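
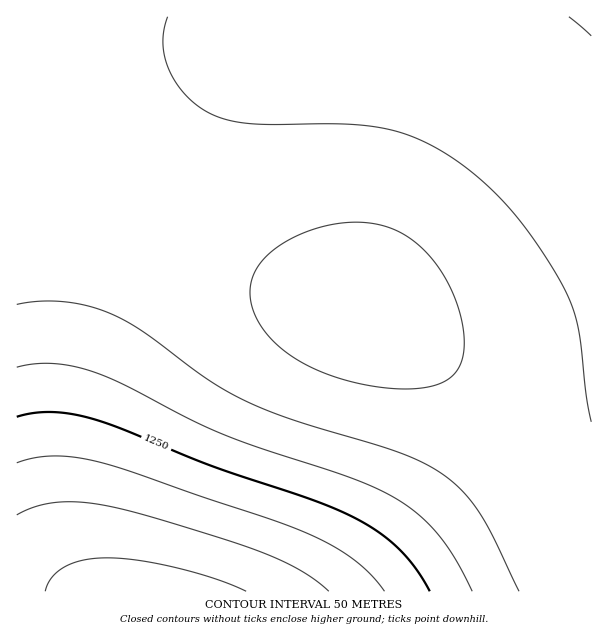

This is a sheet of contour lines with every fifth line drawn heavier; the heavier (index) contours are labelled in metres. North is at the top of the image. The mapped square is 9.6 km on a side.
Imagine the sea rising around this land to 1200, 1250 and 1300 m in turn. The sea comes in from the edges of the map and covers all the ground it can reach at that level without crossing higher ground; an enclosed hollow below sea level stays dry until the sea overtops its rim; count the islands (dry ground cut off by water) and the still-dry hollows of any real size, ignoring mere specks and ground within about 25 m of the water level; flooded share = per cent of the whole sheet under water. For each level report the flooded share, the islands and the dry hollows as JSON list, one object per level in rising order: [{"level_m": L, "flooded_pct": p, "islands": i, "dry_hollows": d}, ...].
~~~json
[{"level_m": 1200, "flooded_pct": 10, "islands": 0, "dry_hollows": 0}, {"level_m": 1250, "flooded_pct": 15, "islands": 0, "dry_hollows": 0}, {"level_m": 1300, "flooded_pct": 21, "islands": 0, "dry_hollows": 0}]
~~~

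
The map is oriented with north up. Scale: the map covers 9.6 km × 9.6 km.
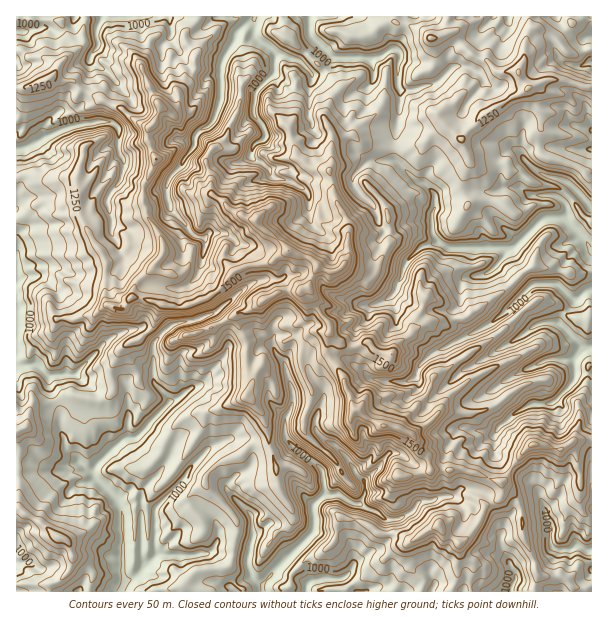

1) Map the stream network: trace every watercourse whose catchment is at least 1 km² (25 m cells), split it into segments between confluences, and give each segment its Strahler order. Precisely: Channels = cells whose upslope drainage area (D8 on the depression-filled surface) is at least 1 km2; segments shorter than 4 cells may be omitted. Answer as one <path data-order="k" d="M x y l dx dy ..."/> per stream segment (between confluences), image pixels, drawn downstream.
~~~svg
<path data-order="2" d="M263 584l0 7"/><path data-order="3" d="M125 581l0 3-5 7"/><path data-order="1" d="M320 579l-9 2-5 6 0 4"/><path data-order="1" d="M513 572l3 3 0 4-4 6-2 6"/><path data-order="2" d="M156 555l-24 24-7 2"/><path data-order="1" d="M168 555l-12 0"/><path data-order="1" d="M252 516l0 24-1 2 0 4-2 2 0 7-1 2 0 10 3 5 0 4 6 6 6 2"/><path data-order="1" d="M546 513l0 5 5 9 0 18 1 3 3 1 15 0 5-3 6 0 3 3 7 0"/><path data-order="2" d="M359 504l-5 0-16-10-3 0-2 1-10 0"/><path data-order="1" d="M429 501l-9 0-10 12-12 6-12 0-3-1-6-6-6-2-2-1-3 0-3-3-4-2"/><path data-order="2" d="M323 495l-11 11 0 4 2 2 0 18-2 3-40 40 0 2-9 9"/><path data-order="2" d="M93 471l3 8 21 21 3 6 0 3 2 1 0 5 1 1 0 62 2 3"/><path data-order="1" d="M192 465l-3 3 0 2-3 3-1 4-5 5 0 1-24 24-1 3 0 39 1 2 0 4"/><path data-order="1" d="M78 462l2 0 7 8 6 1"/><path data-order="1" d="M329 443l1 1 3 0 15 15 2 5 3 3 4 9 8 6 0 13-3 3-3 6"/><path data-order="1" d="M495 432l2-3 16-15 9-4 3-3 6-3 20 0 3-3 1 0 15-15 0-2 3-3 2-3 0-19 12-12"/><path data-order="2" d="M168 404l-31 33-3 1-9 0-3 2-27 27-2 4"/><path data-order="1" d="M192 387l-3 3-6 3-6 6-6 2-3 3"/><path data-order="1" d="M74 375l-8 0-1-1-2 1-16 0-8-7-6-3-16 0"/><path data-order="1" d="M417 375l0-4 3-6 12-12 15-6 3-3 29-14 3-3 12-6 6-6 1 0 30-30 3-1 21 0 3 1 14 14 4 0 3-2 6-6 3-1 3 1"/><path data-order="1" d="M560 359l13 0 12-12"/><path data-order="1" d="M273 348l3 6 8 8 1 3 2 10 1 2 0 3 2 1 0 3 3 6 0 14-8 15 0 18 2 3 10 10 6 3 20 18 0 11 1 1 0 11-1 1"/><path data-order="2" d="M587 347l4 0"/><path data-order="1" d="M524 333l1 0 6-6 6-3 3 0 2-1 15 0 3 1 21 21 0 2 4 0"/><path data-order="1" d="M219 309l-3 3-6 2-1 1-3 0-8 5-4 0-2 1-7 0-2 2-6 0-10 6-12 12-2 3 0 37 2 3 13 14 0 6"/><path data-order="1" d="M372 305l3 0 2-2 3 0 6-3 9-7 1-6 2-2 0-3 4-6 0-4 2-2 0-3 3-6 15-15 9-1 1-2 9 0"/><path data-order="1" d="M17 267l0 86"/><path data-order="1" d="M497 264l6-6 1-3 0-4 2 0 3-3"/><path data-order="2" d="M509 248l4 0 29-29 3-1 18 0 24 24 0 1 4 5 0 4"/><path data-order="2" d="M441 243l8 5 60 0"/><path data-order="1" d="M206 239l-12-3-6-6-2-5-16-16 0-5-3-6 0-13 1-2 2-6 12-12 3-7 9-11 1-3 0-9 6-6 8-3 4-4 2-6 1-2 0-3 2-1 0-3 1-2 0-4 2-2 0-34 1-2 0-3 12-19 0-6 12-12 5-2 4-4"/><path data-order="1" d="M111 219l0-3-1-1 0-6-2-2-1-7 4-9 9-9 2-9 1-2 0-12-4-6 0-24-6-6-3-1-15 0-2 1-10 0-2 2-4 0-2 1-10 2-5 3-3 0-15 7-3 3-6 3-3 0-7 5-6 0"/><path data-order="1" d="M309 203l0-6-1-3-6-6-5-2-3-3-6-3-4 0-2-1-6 0-3-2-3-3-1-6-2 0-6-6-6-1-4-5 1-9 6-6 3 0 5-4 0-5-3-6-9-12 0-10 1-2 0-9 2-3 18-18 0-18"/><path data-order="1" d="M353 183l0-6 1-3 12-12 3-1 26 0 3 3 1 0 18 18 6 1 11 11 1 3 0 10-3 5 0 21 5 6 0 3 3 0 1 1"/><path data-order="1" d="M522 156l2 3 10 11 2 0 3 3 6 3 9 1 1 2 3 0 2 1 6 2 6 6 1 0 8 7 0 2 7 7 0 2 3 1"/><path data-order="1" d="M453 68l-1 0-15 15-3 1-3 0-2 2-6 0-1 1-9 2-2 1-10 0-3-4 0-23 3-4 0-5-5-4-7 0-6 6-3 1-47 0-3-1-19-20-2-3 0-16"/><path data-order="1" d="M305 66l-6-6-9-1-5-3-9 0-1-2"/><path data-order="1" d="M90 59l0-3 8-9-2-18 2-2 0-3 3-3 0-4 1 0"/><path data-order="2" d="M275 54l0-1-6-6-11-6-4-5 0-6 1-1 0-12"/>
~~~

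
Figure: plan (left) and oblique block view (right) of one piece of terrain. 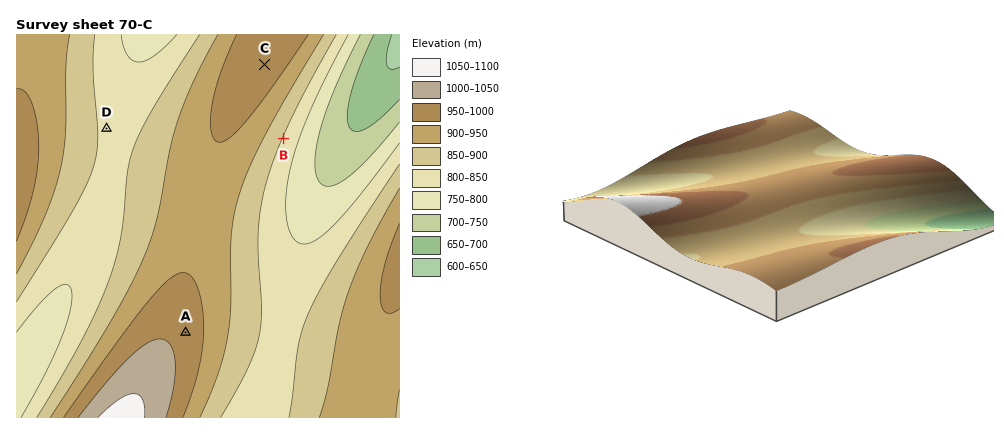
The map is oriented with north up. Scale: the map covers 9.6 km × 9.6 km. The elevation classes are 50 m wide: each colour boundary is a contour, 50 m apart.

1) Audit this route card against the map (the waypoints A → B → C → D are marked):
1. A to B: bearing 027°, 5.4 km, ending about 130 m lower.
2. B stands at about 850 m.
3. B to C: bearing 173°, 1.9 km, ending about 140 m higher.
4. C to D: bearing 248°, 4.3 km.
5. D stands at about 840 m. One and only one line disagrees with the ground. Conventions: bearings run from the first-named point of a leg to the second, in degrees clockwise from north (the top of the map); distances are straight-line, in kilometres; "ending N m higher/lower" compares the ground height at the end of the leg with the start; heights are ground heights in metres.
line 3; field bearing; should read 346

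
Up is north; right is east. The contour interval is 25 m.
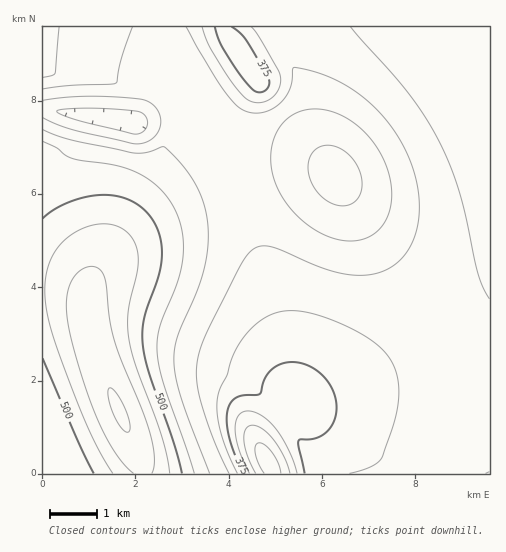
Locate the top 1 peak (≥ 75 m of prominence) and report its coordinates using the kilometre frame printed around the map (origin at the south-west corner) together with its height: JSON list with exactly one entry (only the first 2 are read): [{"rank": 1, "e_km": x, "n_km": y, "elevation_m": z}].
[{"rank": 1, "e_km": 1.66, "n_km": 1.34, "elevation_m": 578}]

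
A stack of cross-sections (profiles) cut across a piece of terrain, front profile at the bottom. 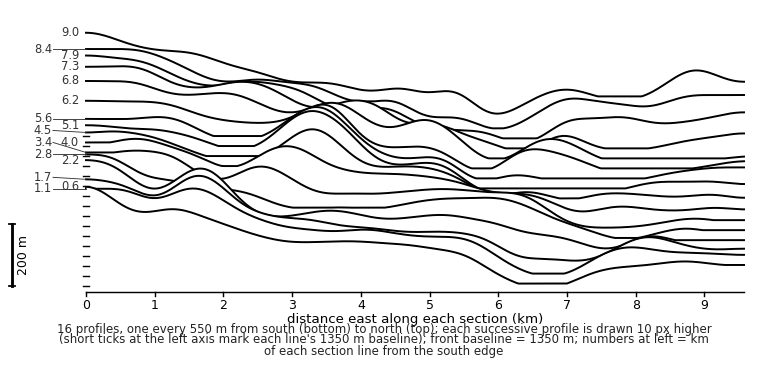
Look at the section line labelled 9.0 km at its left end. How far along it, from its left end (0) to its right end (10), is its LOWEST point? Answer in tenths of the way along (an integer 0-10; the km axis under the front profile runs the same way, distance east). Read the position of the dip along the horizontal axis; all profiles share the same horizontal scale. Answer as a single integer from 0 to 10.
6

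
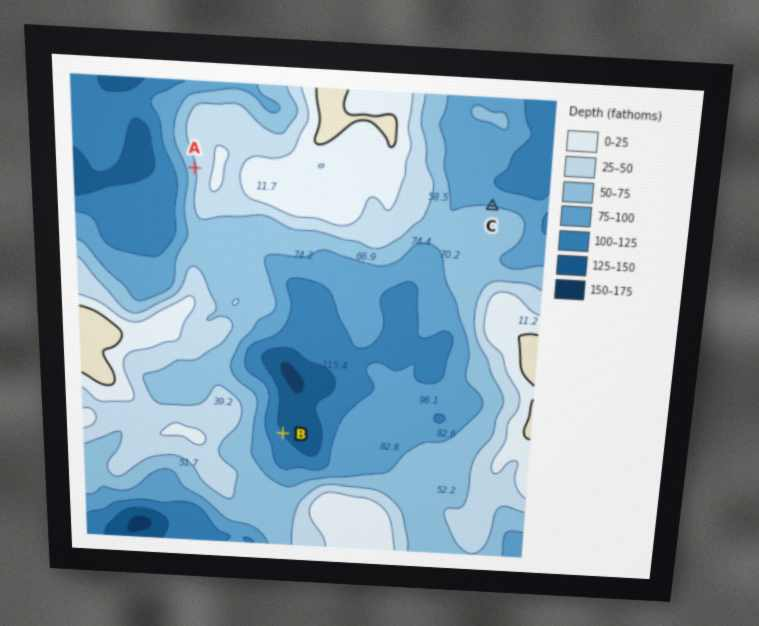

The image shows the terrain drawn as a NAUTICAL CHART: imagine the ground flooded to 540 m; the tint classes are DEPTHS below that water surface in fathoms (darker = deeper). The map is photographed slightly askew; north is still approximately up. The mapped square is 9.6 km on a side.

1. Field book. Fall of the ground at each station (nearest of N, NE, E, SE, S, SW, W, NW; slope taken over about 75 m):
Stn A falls W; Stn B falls NE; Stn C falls N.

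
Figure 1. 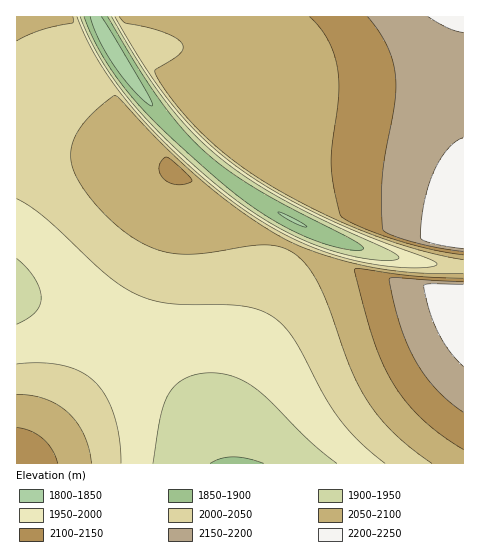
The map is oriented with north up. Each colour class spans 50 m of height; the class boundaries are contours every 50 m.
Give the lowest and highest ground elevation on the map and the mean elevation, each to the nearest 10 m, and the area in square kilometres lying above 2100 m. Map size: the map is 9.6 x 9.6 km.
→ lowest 1820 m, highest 2240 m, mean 2050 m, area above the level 20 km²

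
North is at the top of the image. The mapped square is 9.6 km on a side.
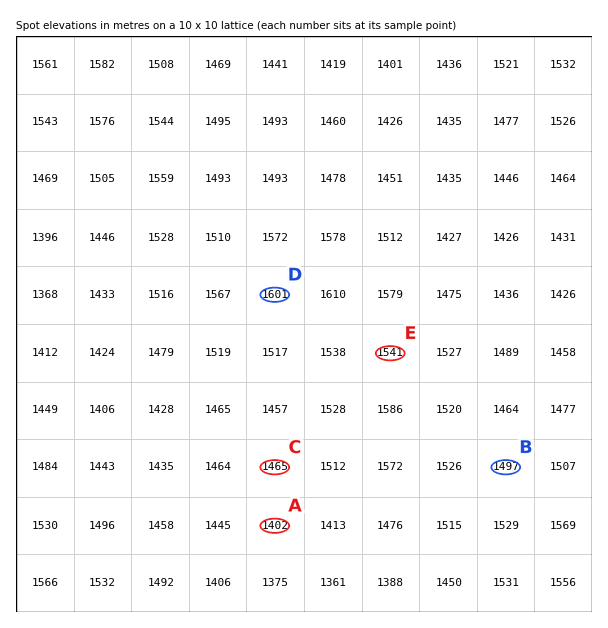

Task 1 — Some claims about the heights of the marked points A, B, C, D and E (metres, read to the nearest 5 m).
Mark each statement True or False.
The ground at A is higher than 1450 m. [False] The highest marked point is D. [True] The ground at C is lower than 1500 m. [True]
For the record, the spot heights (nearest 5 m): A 1400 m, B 1495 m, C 1465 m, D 1600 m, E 1540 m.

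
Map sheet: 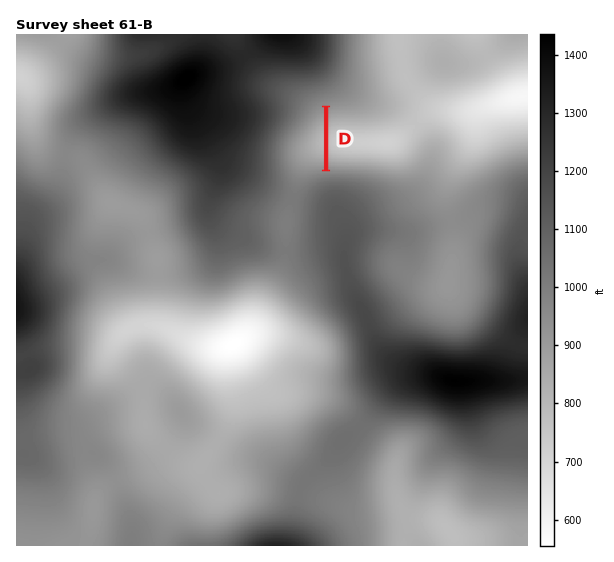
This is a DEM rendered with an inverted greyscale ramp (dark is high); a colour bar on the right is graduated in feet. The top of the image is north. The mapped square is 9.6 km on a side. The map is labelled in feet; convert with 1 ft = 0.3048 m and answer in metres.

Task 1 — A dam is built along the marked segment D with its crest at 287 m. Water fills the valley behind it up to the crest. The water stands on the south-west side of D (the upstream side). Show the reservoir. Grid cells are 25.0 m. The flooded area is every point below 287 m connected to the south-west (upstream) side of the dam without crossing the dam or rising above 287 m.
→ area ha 52.3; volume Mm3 9.36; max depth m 47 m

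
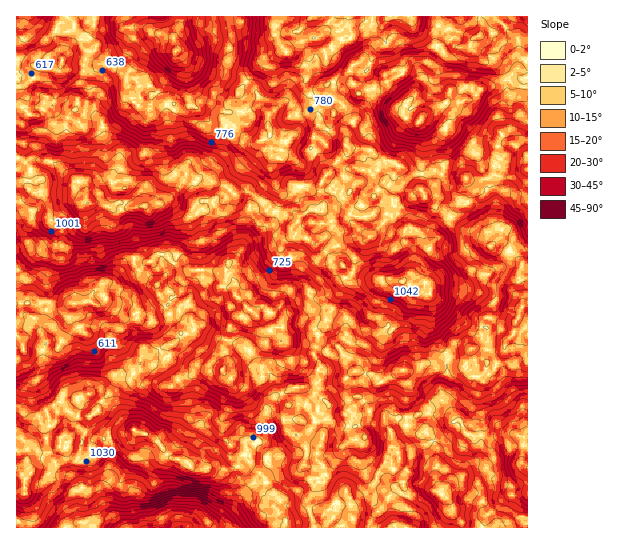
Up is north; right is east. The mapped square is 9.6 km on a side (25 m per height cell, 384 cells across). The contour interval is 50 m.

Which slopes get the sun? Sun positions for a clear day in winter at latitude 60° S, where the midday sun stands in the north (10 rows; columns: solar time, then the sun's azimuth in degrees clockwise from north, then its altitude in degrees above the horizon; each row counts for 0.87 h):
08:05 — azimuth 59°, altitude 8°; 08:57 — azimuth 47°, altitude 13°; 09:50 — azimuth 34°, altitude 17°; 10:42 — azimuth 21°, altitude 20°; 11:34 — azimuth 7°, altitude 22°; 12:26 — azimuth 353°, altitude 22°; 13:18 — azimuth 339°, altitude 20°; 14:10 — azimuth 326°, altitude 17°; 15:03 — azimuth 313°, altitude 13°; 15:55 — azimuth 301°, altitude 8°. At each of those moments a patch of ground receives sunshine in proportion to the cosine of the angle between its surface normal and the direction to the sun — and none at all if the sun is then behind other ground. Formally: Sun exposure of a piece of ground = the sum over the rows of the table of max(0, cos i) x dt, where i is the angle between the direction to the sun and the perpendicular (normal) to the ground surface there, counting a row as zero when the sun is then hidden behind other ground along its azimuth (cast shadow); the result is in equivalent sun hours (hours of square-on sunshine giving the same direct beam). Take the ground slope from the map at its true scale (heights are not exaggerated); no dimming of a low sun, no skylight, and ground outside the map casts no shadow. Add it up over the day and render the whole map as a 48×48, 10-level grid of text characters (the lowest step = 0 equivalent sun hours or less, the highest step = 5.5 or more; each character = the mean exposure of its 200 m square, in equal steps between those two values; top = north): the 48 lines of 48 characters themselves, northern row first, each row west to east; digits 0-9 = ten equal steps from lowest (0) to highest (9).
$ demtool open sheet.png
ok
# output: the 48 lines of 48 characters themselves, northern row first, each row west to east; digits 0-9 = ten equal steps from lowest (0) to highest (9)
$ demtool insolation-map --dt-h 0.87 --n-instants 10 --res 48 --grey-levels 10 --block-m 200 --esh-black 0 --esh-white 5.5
111235444210000144333344213674223421134577555310
011233555555311233333443344664333100002234765411
211102566776741022443443564112310131001125412232
111212324676753434565554232123100000000111122221
333334444567876655545531001222112200000000002222
457767667546668777545300000100211212100000000134
478898777434468887766301001233421240000100001454
755677775554466665463220001344665420000001137766
544554567664344454542230153352477521110134577777
666652356876566777455642432355665664212456777786
887556556889988897644123201325664677766646766778
888788977999998999874323335533667668998778655577
778998887776789999987774455456334579989998543227
645688887656788766776776553377312246667777754344
230268977579976456656777898665454322244456765543
344445555447776533458877667642564433200243332111
234444666776777310025457745545432255432332121132
212334345566543333321225776665424654677554200023
245411000100100132210122345224345435788741000001
112101100000000000000012464444530047778741000001
100000000000000000000003434664443355566764311122
221100000000000000000023300233577864576444542322
111000000000000000000112221125768998876556577631
100000000000012000101110100123357999878887666533
110000000000243443321111000011245567656655642222
000000000000234554331100001212111111134444454310
110000000001124655533100013331000100001242212331
554210112233235567642211122232002000000011000233
346554567755435556534444434542112100000001333333
246665346679876542346764222331122221000000123344
555458876778876311224665334321132110000021013455
555568988875542111221357875443210100000024334555
777999998864332322212456555455212100000123324655
988999998543211245432344687643233100125755434577
977777776654422578765447877634566578668898766799
888655434788889889988777511256656788776567888779
787532224799999888889966544434334787885367789876
764565356799999877569975456533444556532356777887
875576676668899875667887521365432346422223665676
566544444221257788775666664553322345655312334334
345433420100035887775442576434466654552122111234
754223310011123566776443433345767653432110012366
353300000000000023333235544546876522242210233322
333320000100000000001134678545886421212102433421
441011100000000000000145675556455434353224434554
002000000000000000000245544565345346667543454200
002100000000000000000023466444454468776644553000
111111110000000000000013444324423576884576431223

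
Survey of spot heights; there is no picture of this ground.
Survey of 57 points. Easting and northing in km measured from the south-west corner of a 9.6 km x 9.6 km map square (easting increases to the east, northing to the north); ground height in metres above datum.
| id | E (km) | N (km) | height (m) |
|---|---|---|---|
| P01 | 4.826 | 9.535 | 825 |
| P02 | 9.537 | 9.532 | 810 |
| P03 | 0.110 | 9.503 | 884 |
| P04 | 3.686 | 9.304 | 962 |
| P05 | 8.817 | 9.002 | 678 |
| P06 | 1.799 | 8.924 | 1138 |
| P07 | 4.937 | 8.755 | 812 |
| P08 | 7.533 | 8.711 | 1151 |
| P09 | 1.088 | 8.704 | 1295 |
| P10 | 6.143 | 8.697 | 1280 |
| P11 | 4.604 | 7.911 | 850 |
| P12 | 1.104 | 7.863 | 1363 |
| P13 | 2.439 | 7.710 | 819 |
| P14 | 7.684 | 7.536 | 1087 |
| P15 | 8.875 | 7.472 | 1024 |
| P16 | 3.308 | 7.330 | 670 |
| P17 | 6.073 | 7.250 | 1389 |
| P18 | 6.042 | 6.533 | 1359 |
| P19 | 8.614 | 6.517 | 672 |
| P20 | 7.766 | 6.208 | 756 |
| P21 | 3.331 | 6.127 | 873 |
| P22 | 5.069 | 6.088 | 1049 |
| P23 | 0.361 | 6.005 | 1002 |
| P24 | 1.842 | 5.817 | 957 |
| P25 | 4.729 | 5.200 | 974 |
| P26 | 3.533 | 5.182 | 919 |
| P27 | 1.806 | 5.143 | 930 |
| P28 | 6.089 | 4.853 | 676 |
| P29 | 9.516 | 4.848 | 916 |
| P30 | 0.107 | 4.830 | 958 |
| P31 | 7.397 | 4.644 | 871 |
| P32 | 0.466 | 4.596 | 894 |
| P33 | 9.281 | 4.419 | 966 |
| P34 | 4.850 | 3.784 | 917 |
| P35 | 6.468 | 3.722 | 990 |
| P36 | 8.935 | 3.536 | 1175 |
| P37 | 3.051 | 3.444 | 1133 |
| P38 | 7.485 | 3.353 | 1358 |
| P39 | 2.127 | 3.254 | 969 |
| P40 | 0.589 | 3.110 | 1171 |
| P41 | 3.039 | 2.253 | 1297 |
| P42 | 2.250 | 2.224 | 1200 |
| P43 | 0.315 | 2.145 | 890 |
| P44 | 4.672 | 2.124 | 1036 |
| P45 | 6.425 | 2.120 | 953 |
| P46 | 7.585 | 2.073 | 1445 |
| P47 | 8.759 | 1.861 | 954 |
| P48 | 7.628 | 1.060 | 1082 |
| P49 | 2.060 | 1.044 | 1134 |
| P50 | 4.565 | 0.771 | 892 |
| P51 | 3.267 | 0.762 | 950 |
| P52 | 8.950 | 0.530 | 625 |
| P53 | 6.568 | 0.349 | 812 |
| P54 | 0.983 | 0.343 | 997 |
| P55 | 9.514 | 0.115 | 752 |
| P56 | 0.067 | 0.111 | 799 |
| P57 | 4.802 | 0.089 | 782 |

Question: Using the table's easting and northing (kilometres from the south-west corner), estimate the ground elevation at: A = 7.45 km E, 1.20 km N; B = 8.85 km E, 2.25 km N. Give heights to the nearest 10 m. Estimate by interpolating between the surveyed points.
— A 1090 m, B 1000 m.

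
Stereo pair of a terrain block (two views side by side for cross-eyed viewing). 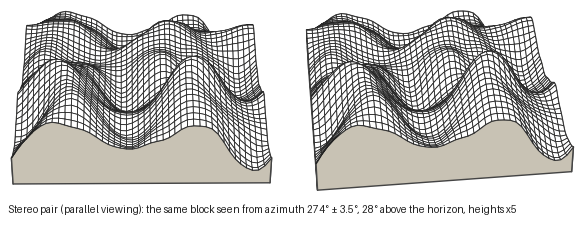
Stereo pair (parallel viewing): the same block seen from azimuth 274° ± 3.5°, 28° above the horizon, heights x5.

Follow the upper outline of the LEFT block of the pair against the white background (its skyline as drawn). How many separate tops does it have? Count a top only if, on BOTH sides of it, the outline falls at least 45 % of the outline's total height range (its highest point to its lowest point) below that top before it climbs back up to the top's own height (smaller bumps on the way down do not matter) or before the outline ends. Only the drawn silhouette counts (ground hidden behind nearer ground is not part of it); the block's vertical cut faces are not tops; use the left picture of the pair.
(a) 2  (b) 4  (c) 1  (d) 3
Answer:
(c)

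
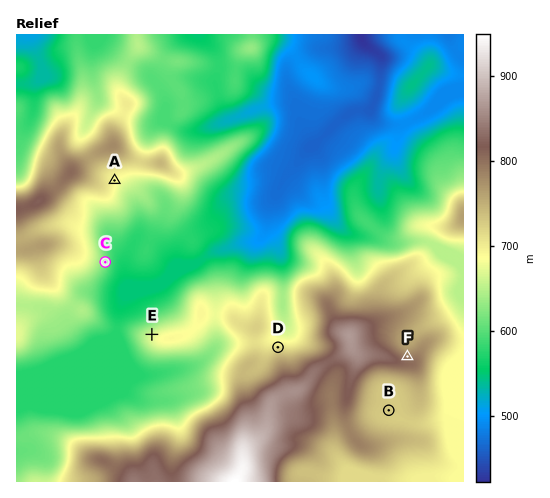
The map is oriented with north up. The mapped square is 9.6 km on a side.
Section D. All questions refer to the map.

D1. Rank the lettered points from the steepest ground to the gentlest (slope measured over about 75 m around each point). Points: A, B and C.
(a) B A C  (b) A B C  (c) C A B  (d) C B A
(c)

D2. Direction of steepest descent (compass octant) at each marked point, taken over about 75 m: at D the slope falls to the N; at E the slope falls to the NW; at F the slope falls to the N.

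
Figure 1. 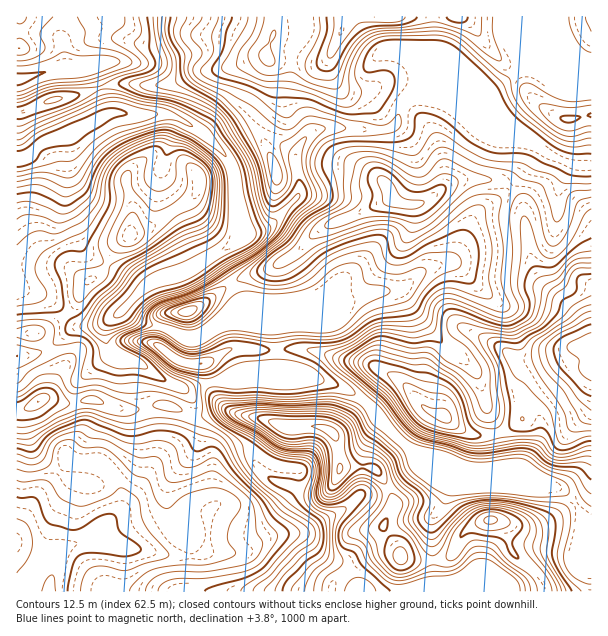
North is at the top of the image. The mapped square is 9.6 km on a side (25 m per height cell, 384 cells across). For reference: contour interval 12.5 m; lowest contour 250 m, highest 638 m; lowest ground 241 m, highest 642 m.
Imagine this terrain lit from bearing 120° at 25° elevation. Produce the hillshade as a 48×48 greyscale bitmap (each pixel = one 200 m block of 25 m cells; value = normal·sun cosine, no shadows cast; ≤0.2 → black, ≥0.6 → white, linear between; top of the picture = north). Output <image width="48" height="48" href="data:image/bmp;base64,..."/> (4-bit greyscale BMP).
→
<image width="48" height="48" href="data:image/bmp;base64,Qk32BAAAAAAAAHYAAAAoAAAAMAAAADAAAAABAAQAAAAAAIAEAAATCwAAEwsAABAAAAAAAAAAAAAAABEREQAiIiIAMzMzAERERABVVVUAZmZmAHd3dwCIiIgAmZmZAKqqqgC7u7sAzMzMAN3d3QDu7u4A////AImHZ3iHZmd3ZmVEVVaJmIrLqpiIiGebqYiId3iHZmd3ZmVERVV4h3nMurqYh3m7mYiId3iHd3d3d3ZERERXdmi8qcyoeJq7mHiIiIiIh4iIiIdkRENHdmeahpy5iavLmHiJmYiIiIiZiIh3ZUIld3iadFmqmrvMqYiJmZiIiIiZiHd3d2QjVoq6gyR5qqu7qYiImamIeImZiHdnh3h1RGrMpiEleImaqZiIiZqYeJmZmIdmdljLdFi8uFMjRmd4iJmIiZmYiImZmHZnhhK/t3iaqYdmZ3eHd5qYiImIiImqmGZ4hxBtyaupiIiIiImZh6qpiIiImHial2eJqTBKqby5iJmqqYibqavKmZiJmYeJlmeJq4NqmJuqqpq8y5d7zLzsqZmZqpiJh3dnrLeLuZmZqqq8zLh5vLzuypmauqmIh3dniZibyodnmruYial3mqvN25maqqmHVFZlVVZ5unVGibyXV5mHeHi7qpmZiImFMzMzMiNXmWRXiaynVoiHeEWKl3iHd4hlVVRFRERnd2VniKuWV4iHd1VpqHd3d4iJiHd3d3Z2Znd4iJmGV4h3d2Zoqph3d2iby5mZmYdlVnd3iIh1V4d3iHdni7mIdWhmm6qZmIZTNXd2iYh1Z3ZniJmYeahlVpljNniHdmZCE2dmeIdlZlRWeImqmZYxNomoZWd2ZmZCEUZmVnd2VDM0VmeJq8lRA3nNuHiIiIh1M0VVRGd3VCIzRHd3nO2lABSN25iIiIiIZVZUNGeHdUNFVXd3et7aUAAEq6maqZiIh3dkNWd3dlVWZoiHeK39p1IAF5mbu7qYiIiGVXd3ZmZVZoh3d4vv2phiADV5vMupiJmodnd2ZmZTRnd3h3m+7bqYQAAVm8y6l3m6mId2ZnhkRXd3d3ec7+y7lzAAOLzMqXesqZh3ZnmFVnd3ZmZ5ve3MyoQAA3vMy4ecyph3ZomGZneHZlVomrzN7JZTADabzKmbzKmHZ4qXZoiHZURXmIq97ZVoUBJHmqqazMqHZ4qXZniIZERXmHed/YRJpSI0Z4mZrMuod4mXZmeIZDNomHeM/YM4yVRVZnmHebupiImYdlZ4dCJYmXd77XM3uWZmVnmXZ5mYmIiId2ZndSAmmXZ6y2NIqFVmVniHZ4iHeIiIiJd3djECWHaJqFRYqERmZneHZ4iId4iJmcuYdlMhFHeIdVV5qWRWZnd3eImIiIiJq83LmHZUIleIZVeJq5d3iId3eJmIiId5q6zdy5h3dmiIdWeImqmZmZl3iJiIh3d4iWeb3cuZmpmId4iImpmaqqmIiIiIdneHdzNGibuYmqmYiJiZmZmqqZqYiIiIZniIh3VFVVZmZnd4mZmamZm7qJmZiIiId3iIiKmYd2VVRERWd4iamHm9uYiZiIiHiIiIiLuqmZh2ZVRVVWeJmGe92oiIiIh4mYiIiaqpiJmIdVVnZlV5mGad7bqpmYeJmYiIiJmZiIiHZEV3dmVomHV63dy7upiamIiId5mZiIh3ZEVndmZnmXZpq83cuqqqmIiHdw=="/>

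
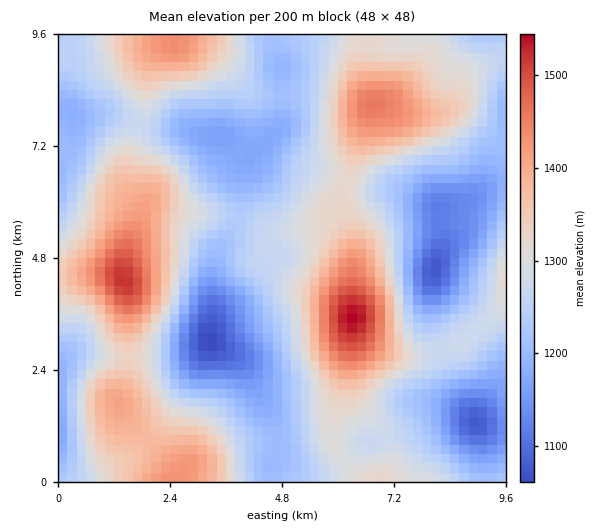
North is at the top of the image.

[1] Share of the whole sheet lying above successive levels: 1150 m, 92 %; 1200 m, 80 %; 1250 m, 60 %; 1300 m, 39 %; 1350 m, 23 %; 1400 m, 11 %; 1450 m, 4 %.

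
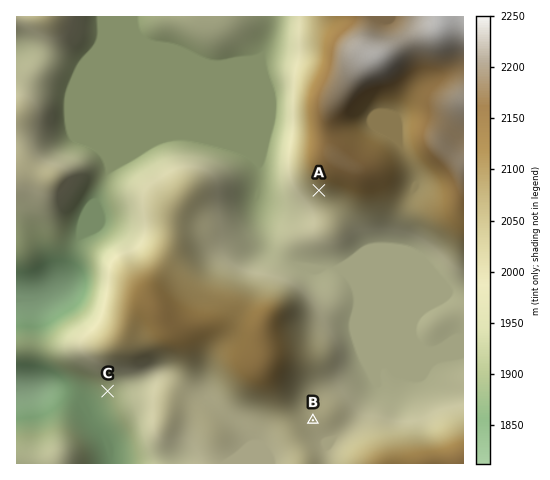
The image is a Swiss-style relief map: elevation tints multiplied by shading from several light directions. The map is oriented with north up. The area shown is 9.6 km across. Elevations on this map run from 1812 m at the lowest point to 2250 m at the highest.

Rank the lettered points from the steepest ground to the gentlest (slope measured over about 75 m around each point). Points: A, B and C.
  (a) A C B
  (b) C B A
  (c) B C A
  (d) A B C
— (a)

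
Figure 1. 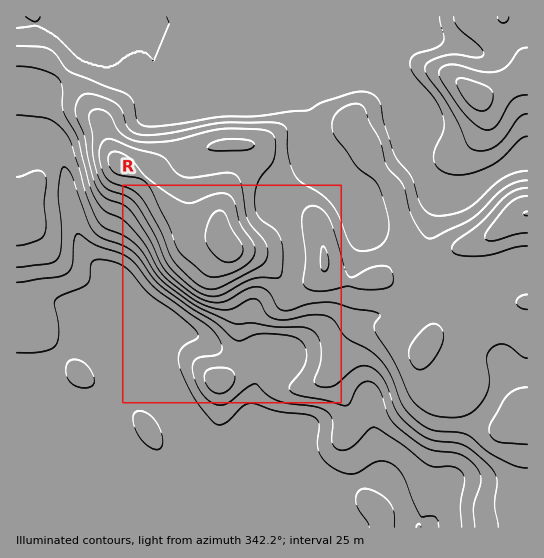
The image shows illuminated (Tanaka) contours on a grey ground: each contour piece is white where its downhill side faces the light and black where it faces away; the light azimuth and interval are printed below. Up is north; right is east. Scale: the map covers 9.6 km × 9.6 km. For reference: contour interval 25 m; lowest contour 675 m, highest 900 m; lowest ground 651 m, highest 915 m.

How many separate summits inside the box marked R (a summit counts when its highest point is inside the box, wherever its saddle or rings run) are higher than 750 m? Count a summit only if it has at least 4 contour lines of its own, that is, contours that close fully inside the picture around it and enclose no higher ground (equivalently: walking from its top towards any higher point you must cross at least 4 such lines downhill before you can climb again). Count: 1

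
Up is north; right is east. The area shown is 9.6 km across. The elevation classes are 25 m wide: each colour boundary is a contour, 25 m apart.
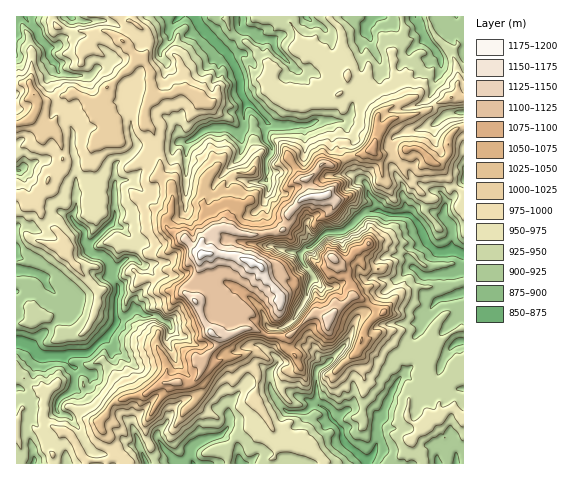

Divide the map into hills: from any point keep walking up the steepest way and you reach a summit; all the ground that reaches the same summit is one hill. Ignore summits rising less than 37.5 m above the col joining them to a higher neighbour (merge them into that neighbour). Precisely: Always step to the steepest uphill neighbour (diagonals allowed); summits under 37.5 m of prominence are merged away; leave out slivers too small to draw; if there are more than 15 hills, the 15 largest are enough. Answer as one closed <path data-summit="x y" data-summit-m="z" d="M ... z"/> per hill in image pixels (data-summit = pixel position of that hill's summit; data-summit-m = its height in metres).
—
<path data-summit="251 263" data-summit-m="1188" d="M463 16l-438 1 12 14 1 5 10 11 2 10 7 7 0 5-6 5-3 9 10 22 4 1 11 13-2 8 2 5-1 14 4 12 0 23-12-4-10-12-8-4-11 1-19 10 1 292 447-1-1-281-7 7-1 7-9 8-6-12-21-7-13 19 0 10-18 0-7-3-16 1-20 18 15 30-1 12 4 6 6 2 8-3 19 3-40 40-8 20-20 22-23-16-14 1-13 12-19-14-9 0-14 7-16 2-12-9-15-1-7-7-12-5-8-10-9-6-10 0-13-7 0-9 17-19 2-7 4 2 26-1 11 8 12-3 14 0 18 9 20 16 11 23 8 1 11-5 13-16 13-31-11-14-4-10-20-4-8-3-3-5-4-16 3-9-3-16 5-11-2-17 13 0 18-9 6-6 1-6-1-25 11-5 29 0 7-6 2-13 16-10 9-9 3-12 12 10 13 26 10-1 14-10 4 8 12 11 6-2 11 0z"/><path data-summit="320 196" data-summit-m="1163" d="M337 120l-22 1-10 5-1 31-17 13-7 2-13 0 2 17-5 11 3 7-3 18 7 21 29 8 23-20 5-2 16-1 21-19 14-2-11-16-2-11-5-1-11-10-2-7-8-15 6-9 2-8-3-10z"/><path data-summit="211 333" data-summit-m="1160" d="M183 275l-29 0-3 6-17 19 0 9 13 7 10 0 9 6 8 10 12 5 7 7 15 1 12 9 16-2 14-7 12 1 8-18-4-5-5-14-9-9-29-19-17-1-12 3z"/><path data-summit="372 150" data-summit-m="1088" d="M381 71l-3 12-9 9-16 10-2 13-7 7 4 11-1 6-7 11 8 15 3 9 15 9 2 11 11 17 9 3 18 0 0-11-4-8 1-8-11-21 0-26 3-4 14-6 23-4 13-11-11-11-4-8-14 10-10 1-13-26z"/><path data-summit="34 95" data-summit-m="1050" d="M25 16l-9 1 0 154 5-1 14-8 11-1 8 4 10 12 11 5 1-24-4-12 1-14-2-5 2-8-11-13-4-1-10-22 3-9 6-5 0-5-7-7-2-10-10-11-1-5z"/><path data-summit="329 319" data-summit-m="1146" d="M361 276l-15 5-13 7-12-1-7-9-19 40-12 10-12 0-4 5-5 14 16 12 13-12 14-1 23 16 20-22 8-20 40-40-19-3-12 3z"/><path data-summit="430 160" data-summit-m="1065" d="M463 113l-16 1-15 12-23 4-16 8-3 6 3 8-1 14 11 21-1 8 4 9 13-19 21 7 6 12 9-8 1-7 8-8z"/><path data-summit="333 258" data-summit-m="1139" d="M344 231l-16 1-5 2-12 13-5 1-5 5 2 10 18 24 12 1 28-12-2-4 1-12-8-18z"/>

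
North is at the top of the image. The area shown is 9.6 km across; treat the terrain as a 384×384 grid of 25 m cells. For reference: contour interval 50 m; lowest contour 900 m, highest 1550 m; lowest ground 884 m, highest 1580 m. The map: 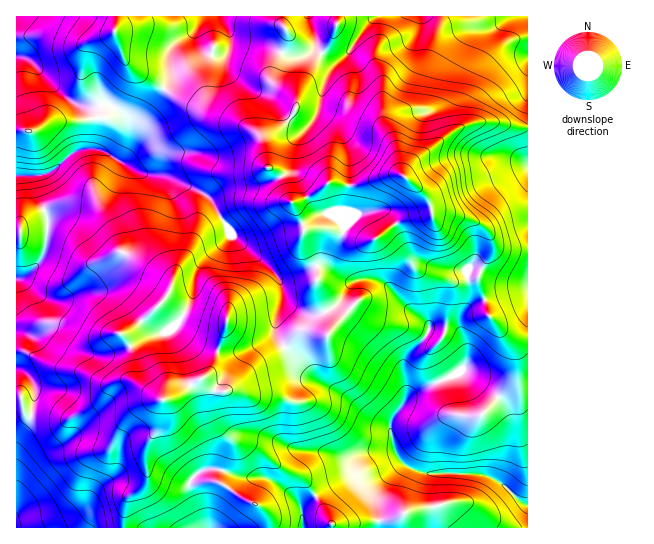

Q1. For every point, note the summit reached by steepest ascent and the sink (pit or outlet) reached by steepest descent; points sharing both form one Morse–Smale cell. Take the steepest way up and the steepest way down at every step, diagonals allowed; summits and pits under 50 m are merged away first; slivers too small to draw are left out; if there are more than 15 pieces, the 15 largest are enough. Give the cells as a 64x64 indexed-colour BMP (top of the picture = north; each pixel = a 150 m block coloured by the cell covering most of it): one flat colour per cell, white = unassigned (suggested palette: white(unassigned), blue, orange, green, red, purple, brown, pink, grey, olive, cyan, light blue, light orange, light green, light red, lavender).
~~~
<image width="64" height="64" href="data:image/bmp;base64,Qk12CAAAAAAAAHYAAAAoAAAAQAAAAEAAAAABAAQAAAAAAAAIAAATCwAAEwsAABAAAAAAAAAA////ALR3HwAOf/8ALKAsACgn1gC9Z5QAS1aMAMJ34wB/f38AIr28AM++FwDox64AeLv/AIrfmACWmP8A1bDFAFVVVVVVVVWZmZmZmQAAAAAAAAAP///xERERERERERERVVVVVVVVVZmZmZmQAAAAAAAAAA////ERERERERERERFVVVVVVVVVmZmZmZAAAAAAAAAA////8REREREREREREVVVVVVVVVWZmZmZAAAAAAAAAAD////xERERERERERERVVVVVVVVVVmZmZkAAAAAAAAAB/////ERERERERERERFVVVVVVVVVVZmZmQAAAAAAAAB3d////xEREREREREREVVVVVVVVVVVmZmZAAAAAAAAB3d3d///8RERERERERERVVVVVVVVVVWZmZmZmQAAAAd3d3d3f///ERERERERERFVVVVVVVVVVZmZmZmZAAAAd3d3d3d3//8REREREREREVVVVVVVVVVVmZmZmZkAAAd3d3d3d3d3cRERERERERERVVVVVVVVVVWZmZmZmZAHd3d3d3d3d3dxERERERERERFVVVVVVVVVVVmZmZmZd3d3d3d3d3d3d3EREREREREREQVVVVVVVVVVVZmZmZl3d3d3d3d3d3d3cRERERERERERAFVVVVVVVVVVmZmZl3d3d3d3d3d3d3EREREREREREREAIiIiVVVVVVWZmZmXd3d3d3d3d3dxEREREREREREREQAiIiIiVVVVVZmZmXd3d3d3d3d3dxERERERERERERERACIiIiIlVVVaqpmZl3d3d3d3d3dxEREREREREREREREAIiIiIiJVVaqqqZkiJ3d3d3d3cREREREREREREREREQAiIiIiIiIqqqqqoiIid3d3d3cRERERERERERERERERAiIiIiIiIiqqqqqqIiInd3d3EREREREREREREREREREiIiIiIiIiKqqqqqqiIiJ3d3ERERERERERERERERERESIiIiIiIiIqqqqqqqIiIiJ3ERERERERERERERERERERIiIiIiIiIqqqqqqqoiIiIicREREREREREREREREREREiIiIiIiIiqqqqqqqqIiIiJBERERERERERERERERERESIiIiIiIiKqqqqqqqoiIiIkRBRBERERERERERERERZmIiIiIiIiIiqqqqqqIiIiIiREREQRERERERERERERZmYiIiIiIiIiIqqqoiIiIiIiJEREQRERERERERERERZmZiIiIiIiIiIiKqoiIiIiIiIkRERBERERERERERERFmZmIiIiIiIiIiIiIiIiIiIiIiRERBEREREREREREREWZmYiIiIiIiIiIiIiIiIiIiIiJEREEREREREREREREWZmZiIiIiIiIiIiIiIiIiIiIiIkREQRERERERERERERZmZmAiIiIiIiIiIiIiIiIiIiIiRERBERERERERERERFmZmYAIiIiIiIiIiIiIiIiIiIiREREEREREREREREREWZmZgACIiIiIiIiIiIiIiIiIiREREERERERERERERERFmZmAAIiIiIiIiIiIiIiIiIkREREQREREREREREREREWZmYAACIiIiIiIiIiIiIiIkREREQRERERERERERERERFmZgAAIiIiIiIiIiIiIiIkRERERBERERERERERERERFmZmAAAiIiIiIiIiIiIiIkREREREEREREREREREREREWZmYAACIiIiIiIiIiIiIiREREREQRERERERERERERFmZmZgAAIiIiIiIiIiIiIiREREREQRERERERERERFmZmZmZmAAIiIiIiIiIiIiIiJERERERBERERERERERFmZmZmZmYAAiIiIiIiIiIiIiJERERERDMxERERERERFmZmZmZmZgACIiIiIiIiIiIiREREREREMzMRERERERFmZmZmZmZmACIiIiIiIiIiIkREREREREMzMzMzMzERFmZmZmZmZmbMzCIiIiIiJEREREREREREQzMzMzMzMzM2ZmZmZmZmZszMzCIiIiJEREREREREREMzMzMzMzMzMzZmZmZmZmZmzMzMwiIixEREREREREREQzMzMzMzMzMzMzZmZmZmZmbMzMzMzMzMRERERERERERDMzMzMzMzMzMzM2ZmZmZmZszMzMzMzMzUREREREREREMzMzMzMzMzMzMzNmZmZmZmzMzMzMzMzNREREREREREiDMzMzMzMzMzMzMzNmZmZmYAAMzMzMzM1ERERERERIiIiDMzMzMzMzMzMzMzNmZjMwAAAAAADM3dREREREiIiIiIMzMzMzMzMzMzMzMzMzMzAAAAAAAM3d3URERIiIiIiIiDMzMzMzMzMzMzMzMzMzMAAAALu73d3d1ESIiIiIiIiIMzMzMzMzMzMzMzMzMzMwAAC7u73d3d3UiIiIiIiIiIAzMzMzMzMzMzMzMzMzMzAAC7u7vd3d3d6IiIiIiIiIAAMzMzMzMzMzMzMzMzMzMAC7u7vd3d3e7oiIiIiIiIAAADMzMzMzMzMzMzMzMzMwALu7u93d3u7uiIiIiIiIgAAAMzMzMzMzMzMzMzMzMzC7u7u73d3e7u6IiIiIiIiIAAADMzMzMzMzMzMzMzMzO7u7u7vd3e7u7oiIiIiIiIgAAAMzMzMzMzMzMzMzMzM7u7u7u93d7u7u6IiIiIiIiIAAADMzMzMzMzMzMzMzMzu7u7u7u97u7u7uiIiIiIiIgAAAAzMzMzMzMzMzMzMzO7u7u7u7vu7u7u7oiIiIiIiAAAADMzMzMzMzMzMzMzM7u7u7u7u77u7u7u6IiIiIiAAAAAMzMzMzMzMzMzMzMz"/>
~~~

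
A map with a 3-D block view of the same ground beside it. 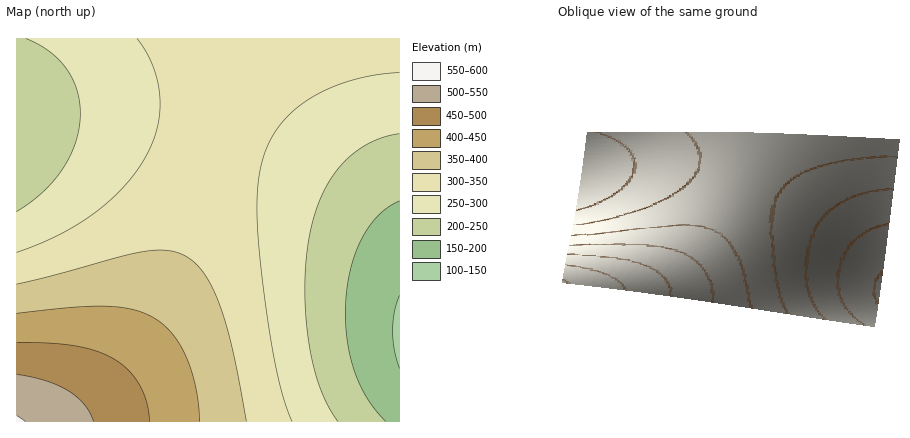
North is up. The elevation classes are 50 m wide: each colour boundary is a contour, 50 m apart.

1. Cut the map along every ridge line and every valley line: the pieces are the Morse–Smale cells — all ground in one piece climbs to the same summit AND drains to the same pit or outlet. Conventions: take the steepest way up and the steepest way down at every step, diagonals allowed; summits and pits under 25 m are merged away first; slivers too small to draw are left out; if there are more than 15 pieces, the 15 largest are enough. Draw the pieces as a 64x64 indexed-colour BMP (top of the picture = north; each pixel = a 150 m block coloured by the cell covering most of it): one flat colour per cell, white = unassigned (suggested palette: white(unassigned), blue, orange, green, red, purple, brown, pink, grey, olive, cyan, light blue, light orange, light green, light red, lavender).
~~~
<image width="64" height="64" href="data:image/bmp;base64,Qk12CAAAAAAAAHYAAAAoAAAAQAAAAEAAAAABAAQAAAAAAAAIAAATCwAAEwsAABAAAAAAAAAA////ALR3HwAOf/8ALKAsACgn1gC9Z5QAS1aMAMJ34wB/f38AIr28AM++FwDox64AeLv/AIrfmACWmP8A1bDFACIiIiIRERERERERERERERERERERERERERERERERERERIiIiIiEREREREREREREREREREREREREREREREREREREiIiIiIiERERERERERERERERERERERERERERERERERESIiIiIiIhERERERERERERERERERERERERERERERERERIiIiIiIiIREREREREREREREREREREREREREREREREREiIiIiIiIiERERERERERERERERERERERERERERERERESIiIiIiIiIhERERERERERERERERERERERERERERERERIiIiIiIiIiIREREREREREREREREREREREREREREREREiIiIiIiIiIiERERERERERERERERERERERERERERERESIiIiIiIiIiIRERERERERERERERERERERERERERERERIiIiIiIiIiIiEREREREREREREREREREREREREREREREiIiIiIiIiIiIhERERERERERERERERERERERERERERESIiIiIiIiIiIiERERERERERERERERERERERERERERERIiIiIiIiIiIiIhEREREREREREREREREREREREREREREiIiIiIiIiIiIiIRERERERERERERERERERERERERERESIiIiIiIiIiIiIhERERERERERERERERERERERERERERIiIiIiIiIiIiIiIREREREREREREREREREREREREREREiIiIiIiIiIiIiIhERERERERERERERERERERERERERESIiIiIiIiIiIiIiIRERERERERERERERERERERERERERIiIiIiIiIiIiIiIhEREREREREREREREREREREREREREiIiIiIiIiIiIiIiIRERERERERERERERERERERERERESIiIiIiIiIiIiIiIhERERERERERERERERERERERERERIiIiIiIiIiIiIiIiIREREREREREREREREREREREREREiIiIiIiIiIiIiIiIhERERERERERERERERERERERERESIiIiIiIiIiIiIiIiIRERERERERERERERERERERERERIiIiIiIiIiIiIiIiIhEREREREREREREREREREREREREiIiIiIiIiIiIiIiIiIRERERERERERERERERERERERESIiIiIiIiIiIiIiIiIhERERERERERERERERERERERERIiIiIiIiIiIiIiIiIiEREREREREREREREREREREREREiIiIiIiIiIiIiIiIiIhERERERERERERERERERERERESIiIiIiIiIiIiIiIiIiERERERERERERERERERERERERIiIiIiIiIiIiIiIiIiIREREREREREREREREREREREREiIiIiIiIiIiIiIiIiIiERERERERERERERERERERERESIiIiIiIiIiIiIiIiIiIRERERERERERERERERERERERIiIiIiIiIiIiIiIiIiIhEREREREREREREREREREREREiIiIiIiIiIiIiIiIiIiERERERERERERERERERERERESIiIiIiIiIiIiIiIiIiIhERERERERERERERERERERERIiIiIiIiIiIiIiIiIiIiEREREREREREREREREREREREiIiIiIiIiIiIiIiIiIiIRERERERERERERERERERERESIiIiIiIiIiIiIiIiIiIiERERERERERERERERERERERIiIiIiIiIiIiIiIiIiIiIREREREREREREREREREREREiIiIiIiIiIiIiIiIiIiIhERERERERERERERERERERESIiIiIiIiIiIiIiIiIiIiERERERERERERERERERERERIiIiIiIiIiIiIiIiIiIiIhEREREREREREREREREREREiIiIiIiIiIiIiIiIiIiIiERERERERERERERERERERESIiIiIiIiIiIiIiIiIiIiIRERERERERERERERERERERIiIiIiIiIiIiIiIiIiIiIhEREREREREREREREREREREiIiIiIiIiIiIiIiIiIiIiIRERERERERERERERERERESIiIiIiIiIiIiIiIiIiIiIhERERERERERERERERERERIiIiIiIiIiIiIiIiIiIiIiEREREREREREREREREREREiIiIiIiIiIiIiIiIiIiIiIRERERERERERERERERERESIiIiIiIiIiIiIiIiIiIiIiERERERERERERERERERERIiIiIiIiIiIiIiIiIiIiIiIREREREREREREREREREREiIiIiIiIiIiIiIiIiIiIiIhERERERERERERERERERESIiIiIiIiIiIiIiIiIiIiIiERERERERERERERERERERIiIiIiIiIiIiIiIiIiIiIiIhEREREREREREREREREREiIiIiIiIiIiIiIiIiIiIiIiERERERERERERERERERESIiIiIiIiIiIiIiIiIiIiIiIRERERERERERERERERERIiIiIiIiIiIiIiIiIiIiIiIiEREREREREREREREREREiIiIiIiIiIiIiIiIiIiIiIiIRERERERERERERERERESIiIiIiIiIiIiIiIiIiIiIiIhERERERERERERERERERIiIiIiIiIiIiIiIiIiIiIiIiIREREREREREREREREREiIiIiIiIiIiIiIiIiIiIiIiIhERERERERERERERERESIiIiIiIiIiIiIiIiIiIiIiIiERERERERERERERERER"/>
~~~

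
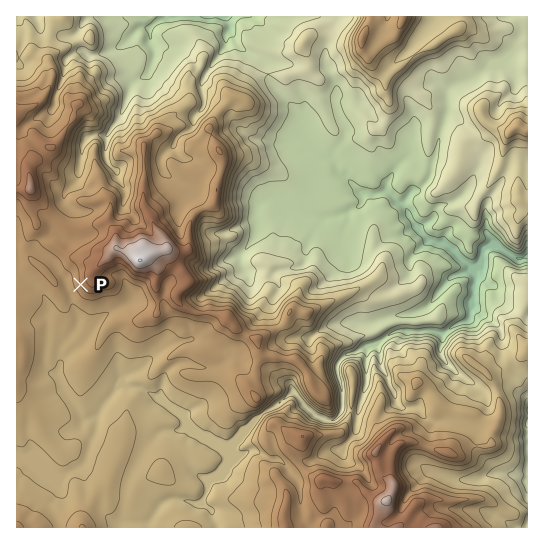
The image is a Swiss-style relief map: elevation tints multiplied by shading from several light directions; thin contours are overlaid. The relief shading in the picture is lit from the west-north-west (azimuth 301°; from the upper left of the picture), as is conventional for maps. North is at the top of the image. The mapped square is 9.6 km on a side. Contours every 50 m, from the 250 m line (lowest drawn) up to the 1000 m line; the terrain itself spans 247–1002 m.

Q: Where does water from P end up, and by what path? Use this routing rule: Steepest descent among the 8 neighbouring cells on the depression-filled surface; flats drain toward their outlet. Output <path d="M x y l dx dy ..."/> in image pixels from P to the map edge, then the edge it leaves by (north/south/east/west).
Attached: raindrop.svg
<path d="M81 285l-10 9 0 9 6 10 0 2 1 2 0 6-4 8-13 16 0 19-3 5 0 6 4 6 1 6 16 22 3 7 1 1 6 0 1-1 4 0 3-1 2-3 6-11 6-6 3-6 4-4 20 0 21 12 10 10 1 0 37 33 20 0 7-4 20-19 7-4 4-4 10-5 2-3 4-1 10-9 4 1 4 4 3 5 9 10 4 1 6 5 2 0 2 2 8 0 2-2 4-4 3-5 0-21-1-2 0-5-2-1-1-8-1-2 0-5 2-5 6-6 6-2 4 0 7-6 12 0 3-1 9-9 9-6 30 0 1-1 4 0 7 3 8 0 8-7 5-3 11-2 1-2 0-8 4-5 0-17 1-2 2-16 6-6 0-11 2-3 4-4 4 0 1 2 7 0 8 5 4 1 2 3 8 0 2-1 2 0"/>
exit: east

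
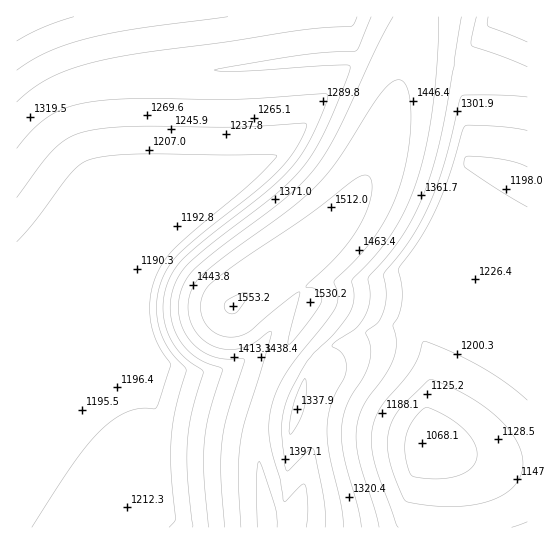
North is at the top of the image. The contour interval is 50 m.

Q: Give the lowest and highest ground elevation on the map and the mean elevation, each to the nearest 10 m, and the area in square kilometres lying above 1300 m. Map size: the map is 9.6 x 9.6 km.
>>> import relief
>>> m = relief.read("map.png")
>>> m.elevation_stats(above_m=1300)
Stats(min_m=1070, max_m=1550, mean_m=1290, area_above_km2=36.7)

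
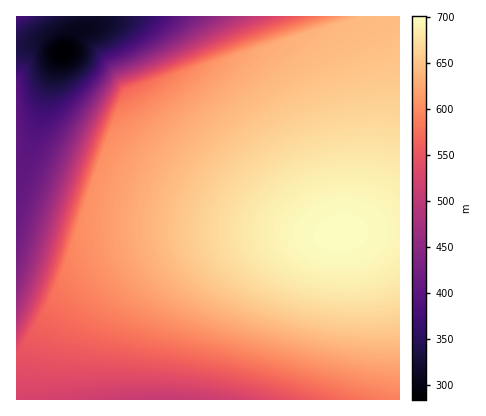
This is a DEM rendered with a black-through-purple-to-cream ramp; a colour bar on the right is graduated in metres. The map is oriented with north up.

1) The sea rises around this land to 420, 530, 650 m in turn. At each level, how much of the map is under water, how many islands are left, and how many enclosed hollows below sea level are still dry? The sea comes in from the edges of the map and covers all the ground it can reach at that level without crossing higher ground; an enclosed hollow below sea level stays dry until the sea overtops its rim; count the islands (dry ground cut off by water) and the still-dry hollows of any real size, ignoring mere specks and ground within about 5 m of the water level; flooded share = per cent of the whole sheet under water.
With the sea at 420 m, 10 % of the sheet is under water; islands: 0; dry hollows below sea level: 0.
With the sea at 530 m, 20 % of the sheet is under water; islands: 0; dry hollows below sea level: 0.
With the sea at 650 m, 69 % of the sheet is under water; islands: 0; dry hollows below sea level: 0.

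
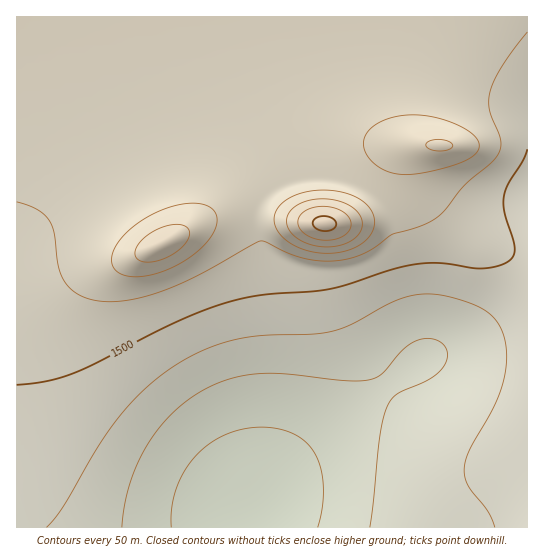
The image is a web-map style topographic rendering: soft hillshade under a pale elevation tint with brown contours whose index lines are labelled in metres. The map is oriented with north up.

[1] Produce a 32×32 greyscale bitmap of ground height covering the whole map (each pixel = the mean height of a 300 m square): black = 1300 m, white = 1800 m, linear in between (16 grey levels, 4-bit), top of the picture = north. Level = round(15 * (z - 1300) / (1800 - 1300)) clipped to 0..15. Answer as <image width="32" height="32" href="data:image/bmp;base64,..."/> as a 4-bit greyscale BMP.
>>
<image width="32" height="32" href="data:image/bmp;base64,Qk12AgAAAAAAAHYAAAAoAAAAIAAAACAAAAABAAQAAAAAAAACAAATCwAAEwsAABAAAAAAAAAAAAAAABEREQAiIiIAMzMzAERERABVVVUAZmZmAHd3dwCIiIgAmZmZAKqqqgC7u7sAzMzMAN3d3QDu7u4A////AFVERDMiERERERIjNERERFVVVEQzIhERERESIzREREVVVVVEMyIREREREiMzRERVVVVVRDMiIRERERIjM0REVVVVVVRDMiERERESIzNERFVVVVVUQzIiERERIiMzRERFVWZVVUQzIiIiIiIjMzRERVVmZlVUQzIiIiIiMzMzRERVZmZlVUQzMyIiMzMzMzREVWZmZlVURDMzMzMzMzMzREVmZmZmVVREREREMzMzM0RFZmZmZmVVVEREREQzMzNERXd3d3ZmZVVVVVVERDMzRFV3d3d3dmZmVVVVVUREREVVd3eIiHd3ZmZmZmVVVEVVVnd4iJmYh3d2ZmZmZlVVZmZ3eImaqpiHd3d3d2ZmZmZmd4iJmrupiHeJqql3d3d2ZneIiJmrupiIm93KmHd3dmZ3iIiJmqqZiKvdypiId3ZmiIiIiImZmIiau6mYiId2ZoiIiIiIiIiIiImZmZmId2aIiIiIiIiIiIiImZmZmYd2iIiIiIiIiIiIiJmaqqqYdoiIiIiIiIiIiImZmaqqmHaIiIiIiIiIiIiJmZmZmYh2iIiIiIiIiIiIiJmZmZiIdoiIiIiIiIiIiIiImZiIiHeIiIiIiIiIiIiIiIiIiIh3mZmZmIiIiIiIiIiIiIiIh5mZmZmZmZmZmZmZmYiIiIiZmZmZmZmZmZmZmZmZmIiI"/>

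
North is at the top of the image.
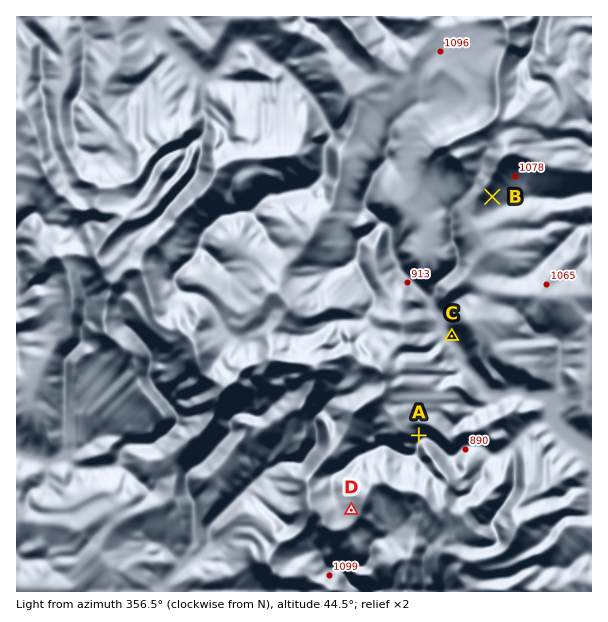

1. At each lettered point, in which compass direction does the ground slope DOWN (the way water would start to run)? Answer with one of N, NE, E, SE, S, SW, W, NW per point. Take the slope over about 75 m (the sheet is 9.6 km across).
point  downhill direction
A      SE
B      SE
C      SW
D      W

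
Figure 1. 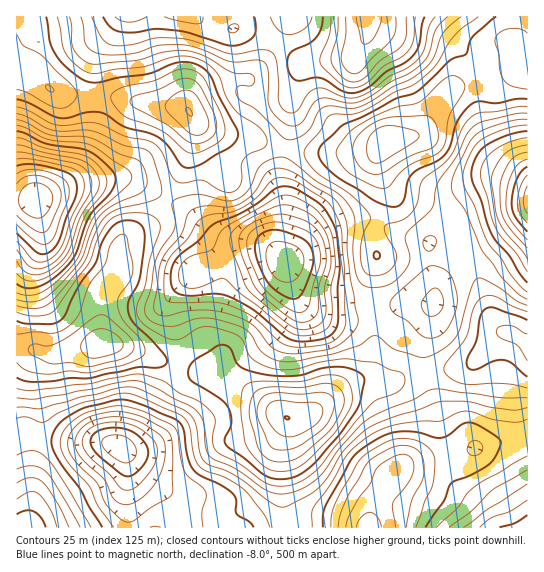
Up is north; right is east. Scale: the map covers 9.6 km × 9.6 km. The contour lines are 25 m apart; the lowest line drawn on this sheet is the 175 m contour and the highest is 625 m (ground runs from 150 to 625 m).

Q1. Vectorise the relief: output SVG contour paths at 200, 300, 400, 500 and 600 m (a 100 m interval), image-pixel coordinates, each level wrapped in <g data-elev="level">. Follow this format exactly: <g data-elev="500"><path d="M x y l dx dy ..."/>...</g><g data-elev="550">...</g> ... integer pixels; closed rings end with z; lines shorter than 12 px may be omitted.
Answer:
<g data-elev="200"><path d="M527 214l-4-12 1-8 3-8"/><path d="M17 184l4-5 6-3 15 0 14 7 4 6 1 6-2 10-8 20-6 7-4 0-7-2-17-15"/></g><g data-elev="300"><path d="M346 527l5-14 8-16 11-12 8-18 16-10 11-3 4 2 3 3 2 10-5 13-16 21 3 24"/><path d="M121 504l-8-6-9-19-22-20-7-12 1-9 4-8 8-7 10-4 19-2 20 4 22 13 5 8 1 9-1 12-4 12-6 10-8 9-9 7-8 3z"/><path d="M299 322l-6-2-11-8-25-22-5-8-12-32-1-12 4-8 11-8 17-7 15 0 21 7 11 9 6 14 2 17-7 25-1 24-7 9-5 2z"/><path d="M527 248l-16-18-7-11-3-10-1-19 2-12 7-16 8-7 10-3"/><path d="M17 152l10 1 51 12 10 8 4 12-3 9-14 25-9 28-10 14-11 7-11 0-8-5-9-13"/><path d="M396 17l0 13-4 9-20 19-10 12-8 4-8-4-5-9 0-7 5-19 0-18"/></g><g data-elev="400"><path d="M91 527l-31-52-14-18-7-5-6-1-8 1-8 3"/><path d="M312 527l0-13 1-5 18-26 15-26 12-13 19-13 12-4 13-4 20-2 19 0 16-8 8-2 9 1 19 7 16 3 10 0 8-3"/><path d="M527 456l-53 31-7 7-10 15-21 18"/><path d="M17 419l9-2 17 5 16-9 20-9 40-10 12 0 16 6 31 14 7 4 5 9 3 26 5 12 8 6 23 8 15 11 20 24 6 13"/><path d="M290 346l-11-4-23-23-18-10-12-5-11-2-45 0-4-3-2-8 0-18 4-12 6-8 14-15 11-17 10-6 21-3 12-4 16-11 13-16 8-3 8 0 10 4 26 16 7 7 11 22 3 39 2 56-4 11-7 7-9 4-23 3z"/><path d="M429 316l-6-6-1-8 8-11 7-3 5 7 1 11-2 5-4 4z"/><path d="M527 292l-15-15-11-19-13-16-14-36-9-19-2-9 1-8 4-12 6-11 5-6 8-5 16-6 14-4 10-1"/><path d="M17 125l9 3 23 12 32 2 10 3 36 24 3 4 2 4-4 8-27 24-7 7-5 11-11 30-15 18-13 12-12 7-11 1-10-2"/><path d="M270 17l8 13 5 3 6 2 8-2 7-4 6-6 2-6"/><path d="M435 17l-6 10-6 26-5 6-9 8-19 9-19 15-14 6-11 1-21-9-10 0-8 5-9 16-7 3-7-3-5-7-2-41-3-7-4-4-11-1-20 4-8 0-42-14-23-2-13 0-23 7-17 0-6-2-5-5-10-21"/></g><g data-elev="500"><path d="M46 527l-5-10-7-5-8-2-9 4"/><path d="M527 515l-12 8-16 4"/><path d="M271 478l12 1 12-2 11-7 11-9 24-28 16-23 3-9 4-23-3-4-6-3-16-4-17 1-27 8-20 0-16-3-18-6-5-5-7-15-6-2-5 1-25 16-4 7 0 8 4 5 28 17 7 8 3 15-6 17 2 7 18 13 17 14z"/><path d="M17 378l8 3 9 1 19-1 17-3 17 0 50-11 21 1 7-3 2-4-2-6-14-16-17-16-6-12 1-10 9-16 3-11 4-36-1-7-2-5-7-5-9-1-8 2-7 6-9 14-7 21-15 20-14 31-6 7-6 3-7 0-21 0-9-3"/><path d="M527 320l-33-12-8 1-5 6-5 26-8 16-1 6 2 5 5 2 20-9 11-1 8 4 14 13"/><path d="M377 259l2-1 1-3-3-4-3 2 0 2z"/><path d="M17 99l12 4 22 12 8 3 10 0 20-6 14 1 22 14 24 6 10 5 9 8 13 18 5 4 8-1 9-4 27-16 7-9 0-8-18-33-7-19-10-11-11-4-12-1-32 12-29 4-20 5-11-1-8-4-9-8-14-15-6-13-4-25"/><path d="M496 17l-23 20-7 17-16 6-32 31-7 3-16 5-30 17-24 10-20 20-3 5 1 7 6 8 10 9 36 24 15 7 11 1 4-3 2-3 4-19 5-8 7-5 19-9 8-7 5-8 6-23 13-17 8-4 19 2 18-4 12 0"/></g><g data-elev="600"><path d="M287 437l12-3 18-10 5-10 1-5-2-4-7-3-16 1-17-3-7 1-4 2-4 8 2 10 9 11z"/><path d="M189 115l2 1 1-2-2-5-3-2-1 3z"/></g>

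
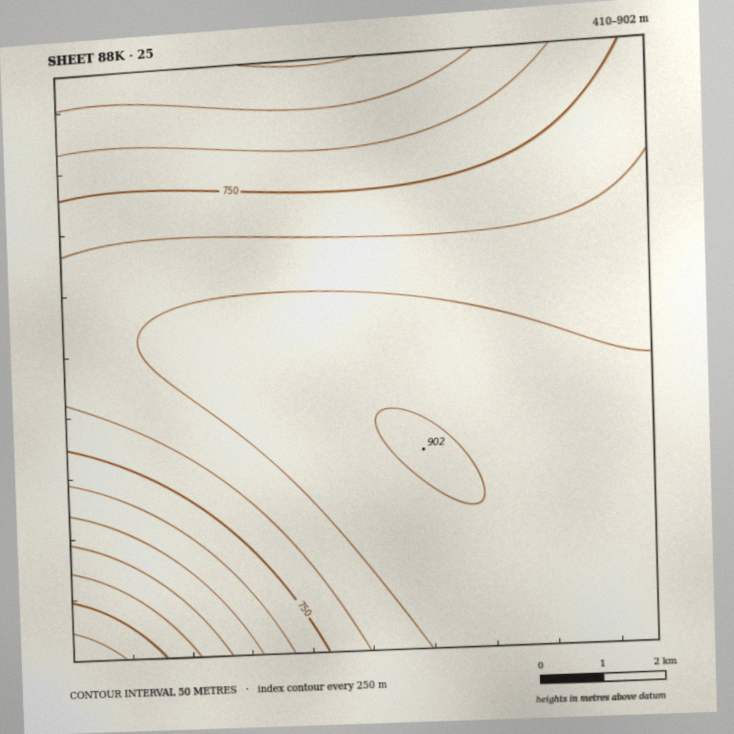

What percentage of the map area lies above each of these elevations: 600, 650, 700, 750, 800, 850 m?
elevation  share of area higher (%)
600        96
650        90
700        82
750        71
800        57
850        36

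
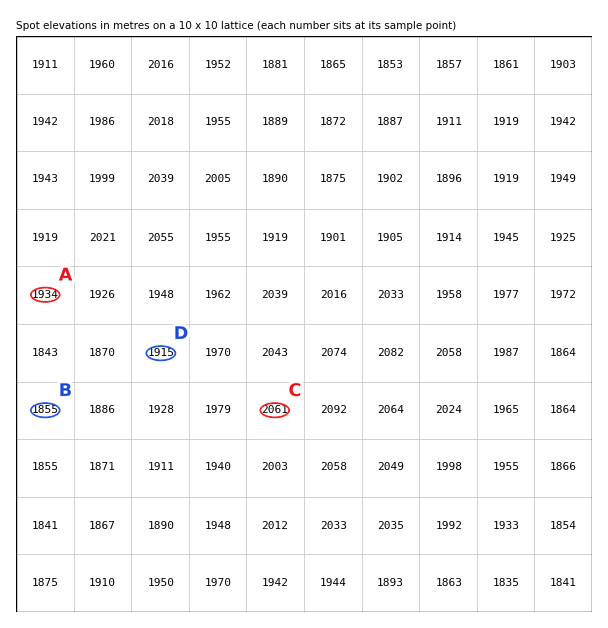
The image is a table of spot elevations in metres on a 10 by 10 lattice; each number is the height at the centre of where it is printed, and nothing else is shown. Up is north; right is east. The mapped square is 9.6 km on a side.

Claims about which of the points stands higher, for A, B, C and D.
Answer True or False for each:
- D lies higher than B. True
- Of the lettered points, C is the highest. True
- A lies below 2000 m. True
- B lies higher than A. False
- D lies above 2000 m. False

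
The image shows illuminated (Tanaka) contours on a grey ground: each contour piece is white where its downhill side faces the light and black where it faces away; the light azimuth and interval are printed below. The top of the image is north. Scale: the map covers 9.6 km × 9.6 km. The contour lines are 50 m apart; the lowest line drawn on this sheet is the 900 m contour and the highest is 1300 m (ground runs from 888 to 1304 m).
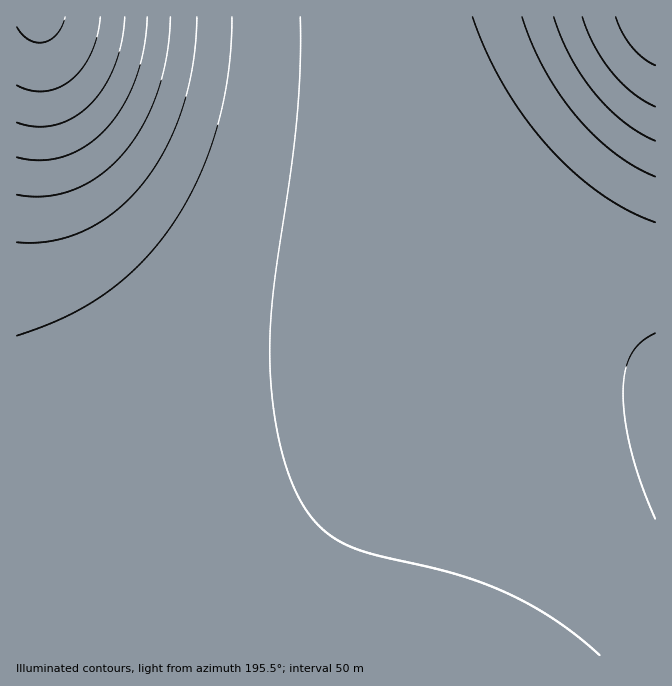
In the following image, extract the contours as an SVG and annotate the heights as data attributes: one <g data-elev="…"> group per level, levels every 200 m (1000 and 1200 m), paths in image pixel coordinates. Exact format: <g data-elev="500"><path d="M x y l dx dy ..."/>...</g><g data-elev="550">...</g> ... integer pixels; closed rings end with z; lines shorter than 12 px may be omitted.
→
<g data-elev="1000"><path d="M125 17l-4 26-7 24-10 21-15 17-15 12-19 8-20 2-18-4"/></g><g data-elev="1200"><path d="M655 177l-21-11-20-14-20-17-19-20-16-22-15-25-13-26-9-25"/><path d="M232 17l-4 56-11 54-8 26-11 25-12 24-13 21-14 20-17 19-17 16-18 14-19 12-21 12-50 20"/></g>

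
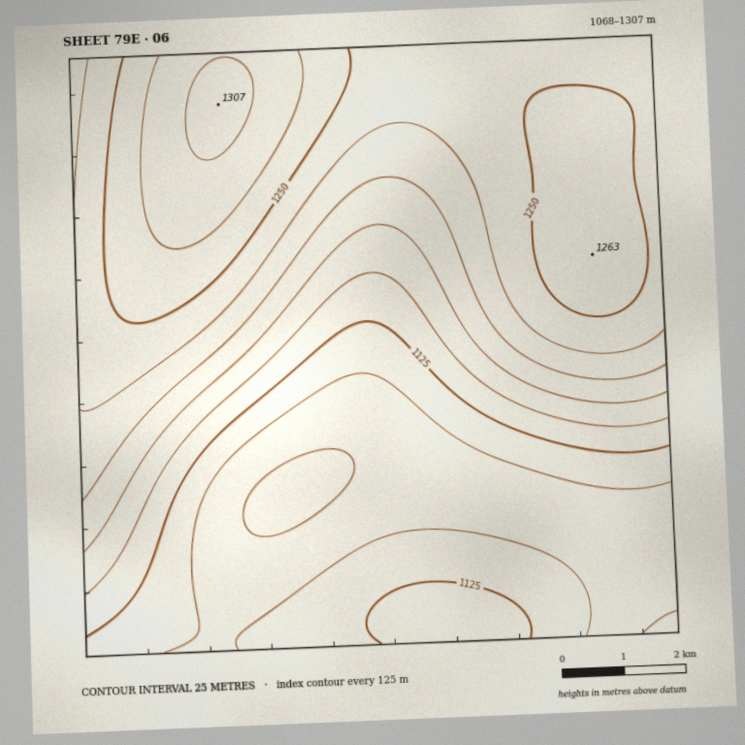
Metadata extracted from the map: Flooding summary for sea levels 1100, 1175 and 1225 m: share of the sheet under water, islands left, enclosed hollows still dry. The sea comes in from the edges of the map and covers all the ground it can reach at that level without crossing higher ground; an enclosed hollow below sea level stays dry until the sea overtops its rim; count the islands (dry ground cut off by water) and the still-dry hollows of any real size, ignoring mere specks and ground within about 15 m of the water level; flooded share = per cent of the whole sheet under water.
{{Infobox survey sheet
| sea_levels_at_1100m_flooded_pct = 19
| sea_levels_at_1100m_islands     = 0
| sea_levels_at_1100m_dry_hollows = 0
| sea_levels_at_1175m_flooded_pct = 47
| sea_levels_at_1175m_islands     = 0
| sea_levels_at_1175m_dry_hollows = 0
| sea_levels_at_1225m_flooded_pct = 62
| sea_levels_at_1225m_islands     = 0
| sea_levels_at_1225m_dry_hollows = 0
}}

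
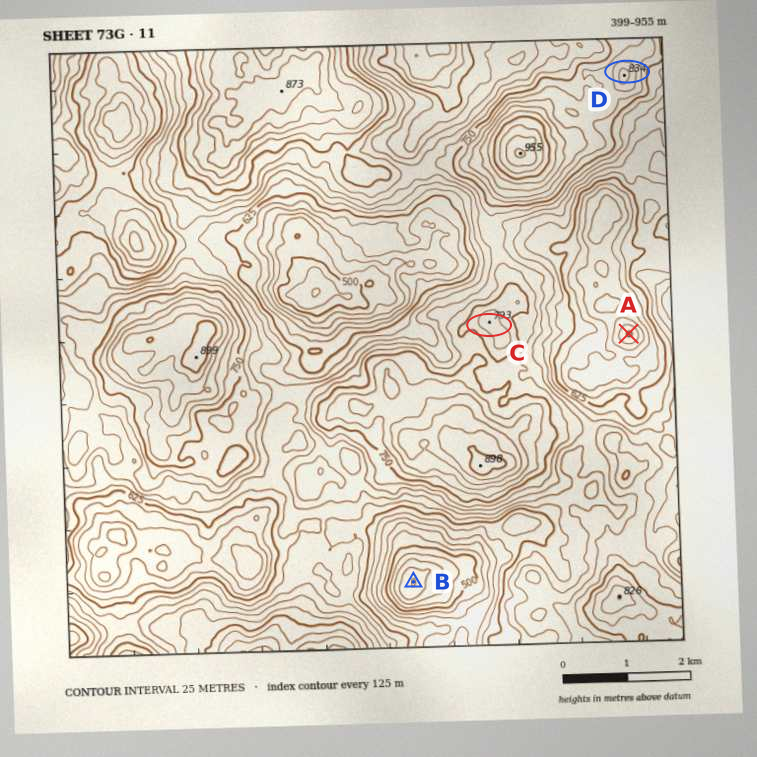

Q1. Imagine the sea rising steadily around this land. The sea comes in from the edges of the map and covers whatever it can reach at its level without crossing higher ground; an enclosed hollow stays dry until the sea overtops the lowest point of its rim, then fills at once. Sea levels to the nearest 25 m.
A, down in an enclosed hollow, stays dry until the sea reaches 625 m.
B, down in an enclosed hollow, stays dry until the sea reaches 550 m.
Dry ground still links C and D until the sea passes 700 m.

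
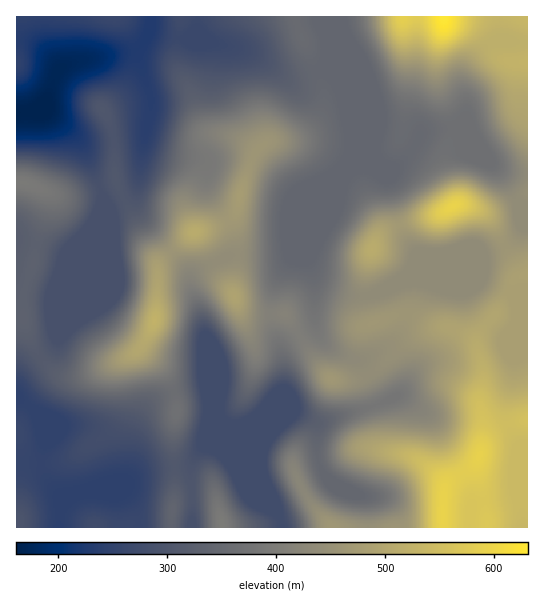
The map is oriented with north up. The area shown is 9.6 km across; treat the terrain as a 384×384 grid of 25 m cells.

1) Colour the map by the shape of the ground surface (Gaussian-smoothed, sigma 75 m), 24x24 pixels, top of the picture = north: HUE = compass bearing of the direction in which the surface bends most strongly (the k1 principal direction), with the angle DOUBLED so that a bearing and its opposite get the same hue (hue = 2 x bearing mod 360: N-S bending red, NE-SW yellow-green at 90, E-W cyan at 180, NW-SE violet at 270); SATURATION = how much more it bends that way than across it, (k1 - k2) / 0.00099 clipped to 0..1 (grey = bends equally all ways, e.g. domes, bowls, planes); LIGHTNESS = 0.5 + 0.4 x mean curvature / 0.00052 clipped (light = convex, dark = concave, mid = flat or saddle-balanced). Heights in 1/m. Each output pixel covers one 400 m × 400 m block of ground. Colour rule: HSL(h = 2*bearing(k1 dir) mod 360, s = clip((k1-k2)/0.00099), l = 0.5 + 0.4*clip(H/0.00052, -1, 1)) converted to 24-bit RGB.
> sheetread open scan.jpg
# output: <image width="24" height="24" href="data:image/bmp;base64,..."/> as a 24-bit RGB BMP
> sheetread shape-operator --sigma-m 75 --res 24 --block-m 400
<image width="24" height="24" href="data:image/bmp;base64,Qk32BgAAAAAAADYAAAAoAAAAGAAAABgAAAABABgAAAAAAMAGAAATCwAAEwsAAAAAAAAAAAAAvbOdWkuZUn+nlre3fWuwdVmoRjqu9dyQAAY76v7NXoHhwSLuPgBpW+cwzf7kiZr3ZlT8t2PvWw6j6uuds7JrW2ySrp2GXVGTtJRyhFWDZoNff4pXfXhjV1h2SIWa6seTAxKP6f/MVRFVf05wVwFjzP/NcY4aRCAKLSIGKSULX0sx0+yQsYJqXIljgZ5laWGCn4ZkkmGPlnJvdYdjb31hWmRtUYZYxs5WHpzD99lteTB+QhJ3lvnEtf2LTwFDoB8do3lURIeUJd6dh+WmyHDBsXhyX5trYmaBfp5wXm2Pp3quqoSmgHSOX2R9iXlau9xVJIdXl0EzgHx/D0F/x/jJ7E2GMACu5trxobXsoL32reL0Vo7IuzK82aGbmHSoWF9+ppt4bXGAVXpTonJZmmJsdV+FclyZ7OajHW+DgXl+gINtZYN+Aoop8j1LElxxaNBuvJPLcq2ik49RYDFHbjVQ4NJ3rVeCjluZnlNZgT45fGI+iYY/go9GUodaSpSX7uvFHi63akCR6Y5JLYhOY4B0ZAYUtIgHKGUAOXEBc4EqkTg5Xi86TX5Jwd6EXpancnWxeUJnoHawknbDvWugsaRYXYM5J3wmj/hKQhqHNT17+W5qs9klEh42eyCJ5/Dbk7HidGzFMno5M2JceHGtXsnJzMuTXpppWXp4TYida865TjTBwYrg8MH006TYcNivatd4GxprRSdv43406squCQWQRPPZq+i/v0GaqmCdxHm/PXiXTJxcZXdZvcdeoqVdWVV3bLuFQp2BL2aCZry8mHPN/LDY6bqCTK89Ex5TOgY6tPNtsNR6MyOVYOKHdCxKuGVAcpFbco5immekaI+KWpCEosx/hUhxgH13q8KQRT+FSYVlJ383OUhv3UmH/d3Ot4e/FAQvYx11zf+3PUusY5W5SLOTVDSRqbqsqZK9cW+qXIKdipe8eqLFvGy4rmaFaX+Gx8J8Pj96f4B/a4FsCkM7nzGF//TM00edLgBVauLk3ffUIGCpiYe7cE6jQE6Ot7BnepNPo2CXe4WlWJ9ognxMSlGGzIKNgmeKvJV4PHOPfX+Af3+AP015CxlM//3MmyqRFRi1gOnG4cqcO0Z9SINrmFKART9yykk+zLsxM4AudYlTg3JigH1xTHhkqWlKp3KJp4d4tVFzY3aAf3+APyx6FHTh9PrRuxd+Q4oyOpEu0bpKc1SaRExxfHViMDOBzGXG5tLHeL27RHaGgoFofIF1c3CARJxedqKPjnVkwGtRMX9Gb4J6KTB7Nv6dzi1191u7zcfjQoO7ocRoUqGIR0N+fn+ALG6DO5HE89rYwGygfBpgt3EOQnoNO0sbR9spQpN+dGhYrpBttLWLKoyLSU9/M7ZEWCpYldx90qCq2S3k3sqMTIeSQEd7f3+AZoKAGm1an9d4y3XsoE3/8tD75L7vZszwhPXeOTJ6aaKzls3RtcjSPCi+TqqWJZOsO1K31d+ocH9KijSP9de4klCKOFVseYB6f3+ASYqBOsAhRVwsIop2dnfc89X209z4rgn2wC7IwtHviaPTu3q3hhOi19KHKVmDM2150bNSqFtPNVdn7rqMzEteQ2BbQ4FEYYVmboZ6jY1hXnNTM3o3FXoLkucAqisFQRAot2Yxr4NimUZcmjtKayls6OWHNU+DLjx1wYhmr4VZSVlomsJc23yfkYG8YKS7WJGea36GfnyAkm17V4p3iJZki5M4f1A7XSdNxshVjIYvb1FBkS1KhDM1w+2BTEeBHj9osH6CyabNfZjYfpzBr5+5qq3Ok2LGhWOgbGeFfH2AmGiUho9pcYFblY9rdTuDpkucmsuQhpg+RmJngTGStN2/qNCec1aRJTlqW61Ee8pdWV6GlWl3o7eLmmFhjz9sn2VteG6Cfn2AkFFuk2JUmotOUptNOyhjtLl4lrqEb8tLMnOHJsHPn9Swzm+dp1ycTSh0hMltb6xfVnpwYJ9qqppkjDdSiVdTl41yf3qAeWaCpjBYlG5Ov8NtSIVeOCpLd8pLmqZpvdmsOVR8NoQ8UnUslGM7rk9VQD2imNOXfnKRbISCdX9cg1FGi0ZRk6Rse4d3gH9/ai130SQijrZE1b5WMElyQ3mxiNGvfY2q0n9RdkVlcnlSaGtCVoI3ZKpJRoeTvrFWe2xXfmxTdGRPcFhWk4VylLSGb3WHgmmCVgxf4rBwQtO64HRwTcaHF8eeY6V1h35kqnB7iGywhXe1dXS6i7C5aq2LNUVvwa5wZ2GHnmuad26eZ3Kadqd1iqZsfHKBXz2KRg+38fHYXGfehozZ49PENm/BWGaLkW+R"/>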